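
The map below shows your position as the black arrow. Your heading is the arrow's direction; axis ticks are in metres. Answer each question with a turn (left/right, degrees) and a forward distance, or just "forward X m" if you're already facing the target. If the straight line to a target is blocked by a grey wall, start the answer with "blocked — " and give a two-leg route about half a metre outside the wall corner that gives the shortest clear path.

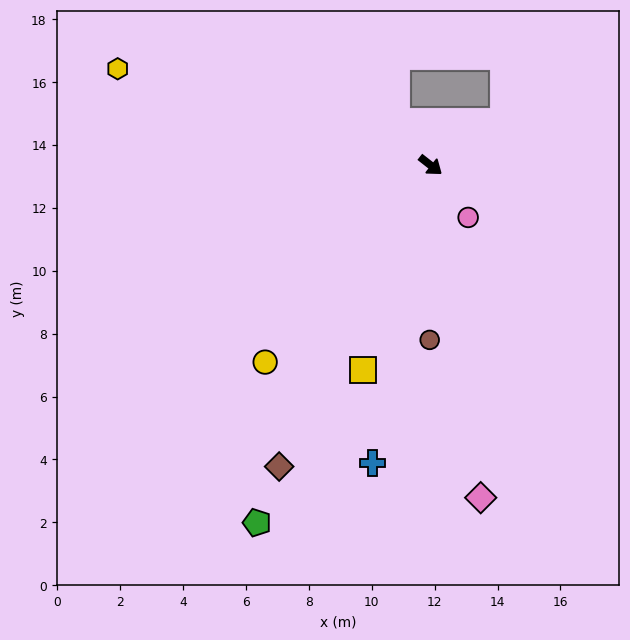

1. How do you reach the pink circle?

turn right 16°, forward 2.0 m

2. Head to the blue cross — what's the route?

turn right 63°, forward 9.7 m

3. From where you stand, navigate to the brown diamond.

turn right 79°, forward 10.7 m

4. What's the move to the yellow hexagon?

turn right 159°, forward 10.4 m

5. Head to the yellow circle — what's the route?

turn right 92°, forward 8.2 m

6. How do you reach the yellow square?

turn right 70°, forward 6.9 m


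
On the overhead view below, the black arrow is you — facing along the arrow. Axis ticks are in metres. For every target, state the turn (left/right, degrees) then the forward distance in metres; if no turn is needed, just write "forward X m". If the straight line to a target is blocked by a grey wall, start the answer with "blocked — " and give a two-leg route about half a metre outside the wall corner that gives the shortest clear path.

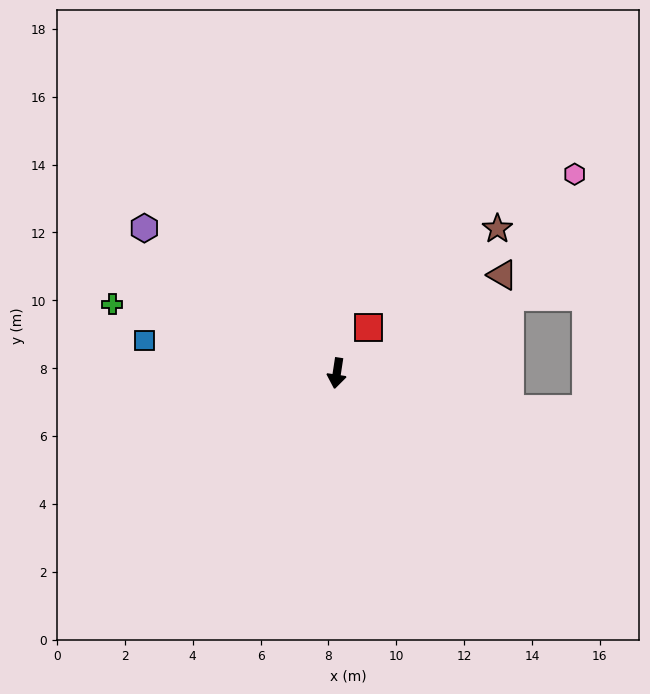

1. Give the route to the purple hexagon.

turn right 118°, forward 7.1 m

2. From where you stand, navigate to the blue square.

turn right 91°, forward 5.7 m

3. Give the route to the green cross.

turn right 98°, forward 6.9 m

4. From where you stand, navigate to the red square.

turn left 154°, forward 1.6 m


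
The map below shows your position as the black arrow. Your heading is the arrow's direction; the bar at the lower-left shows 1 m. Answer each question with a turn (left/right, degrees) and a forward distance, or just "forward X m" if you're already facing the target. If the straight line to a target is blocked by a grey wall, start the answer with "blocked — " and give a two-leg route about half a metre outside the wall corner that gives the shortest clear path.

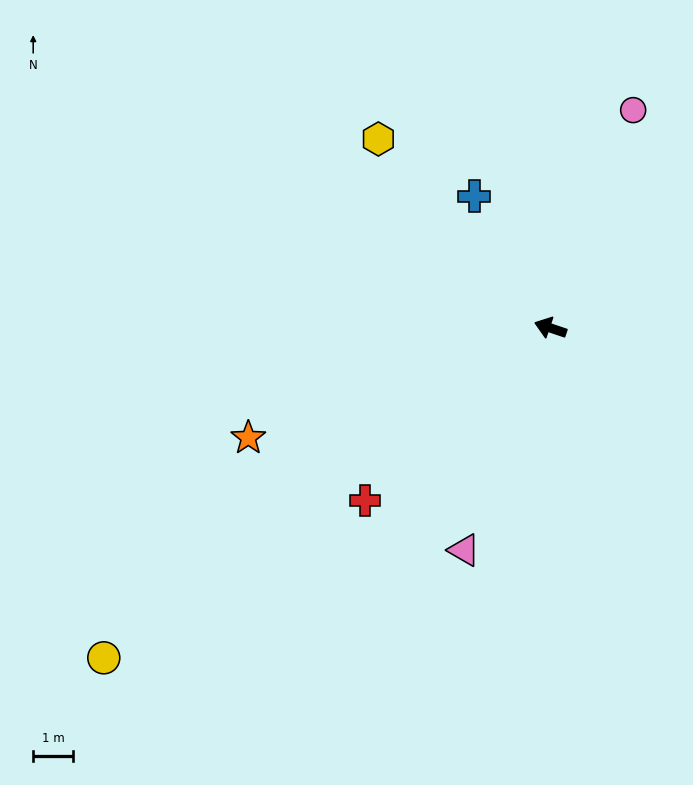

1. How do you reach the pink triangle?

turn left 87°, forward 6.0 m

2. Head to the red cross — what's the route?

turn left 62°, forward 6.4 m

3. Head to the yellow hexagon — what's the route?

turn right 29°, forward 6.4 m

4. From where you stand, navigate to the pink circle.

turn right 92°, forward 5.9 m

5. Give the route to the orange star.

turn left 39°, forward 8.1 m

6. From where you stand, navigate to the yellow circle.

turn left 55°, forward 14.0 m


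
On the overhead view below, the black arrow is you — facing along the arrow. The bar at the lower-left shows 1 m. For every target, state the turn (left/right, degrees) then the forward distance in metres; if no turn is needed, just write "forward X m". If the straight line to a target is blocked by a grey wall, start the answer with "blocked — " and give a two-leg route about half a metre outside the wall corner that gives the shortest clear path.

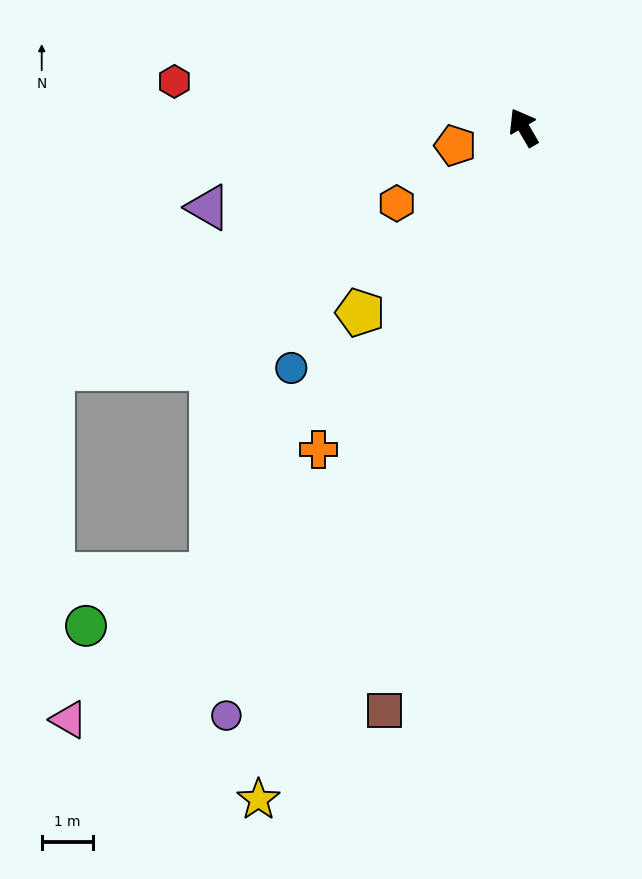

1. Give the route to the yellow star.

turn left 128°, forward 14.0 m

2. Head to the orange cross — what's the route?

turn left 117°, forward 7.4 m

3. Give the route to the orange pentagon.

turn left 75°, forward 1.4 m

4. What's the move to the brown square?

turn left 136°, forward 11.7 m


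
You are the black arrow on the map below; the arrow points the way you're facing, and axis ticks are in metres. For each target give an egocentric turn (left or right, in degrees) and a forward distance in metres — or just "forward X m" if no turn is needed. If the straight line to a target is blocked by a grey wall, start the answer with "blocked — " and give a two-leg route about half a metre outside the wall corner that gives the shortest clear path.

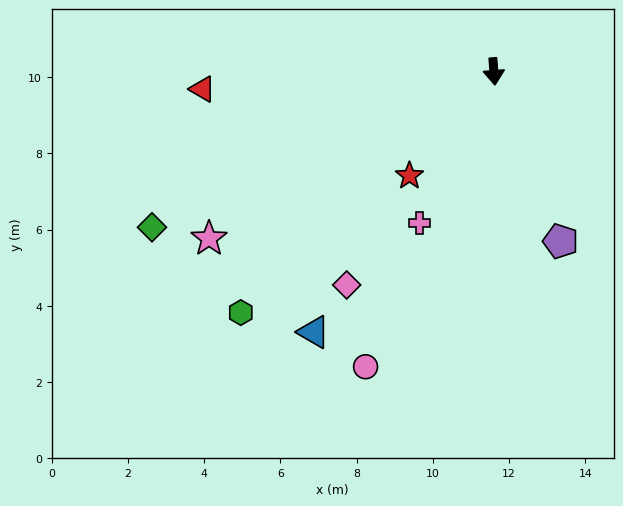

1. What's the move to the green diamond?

turn right 70°, forward 9.9 m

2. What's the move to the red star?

turn right 43°, forward 3.5 m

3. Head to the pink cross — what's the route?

turn right 31°, forward 4.4 m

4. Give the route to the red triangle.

turn right 91°, forward 7.7 m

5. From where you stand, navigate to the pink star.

turn right 64°, forward 8.7 m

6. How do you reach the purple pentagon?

turn left 17°, forward 4.8 m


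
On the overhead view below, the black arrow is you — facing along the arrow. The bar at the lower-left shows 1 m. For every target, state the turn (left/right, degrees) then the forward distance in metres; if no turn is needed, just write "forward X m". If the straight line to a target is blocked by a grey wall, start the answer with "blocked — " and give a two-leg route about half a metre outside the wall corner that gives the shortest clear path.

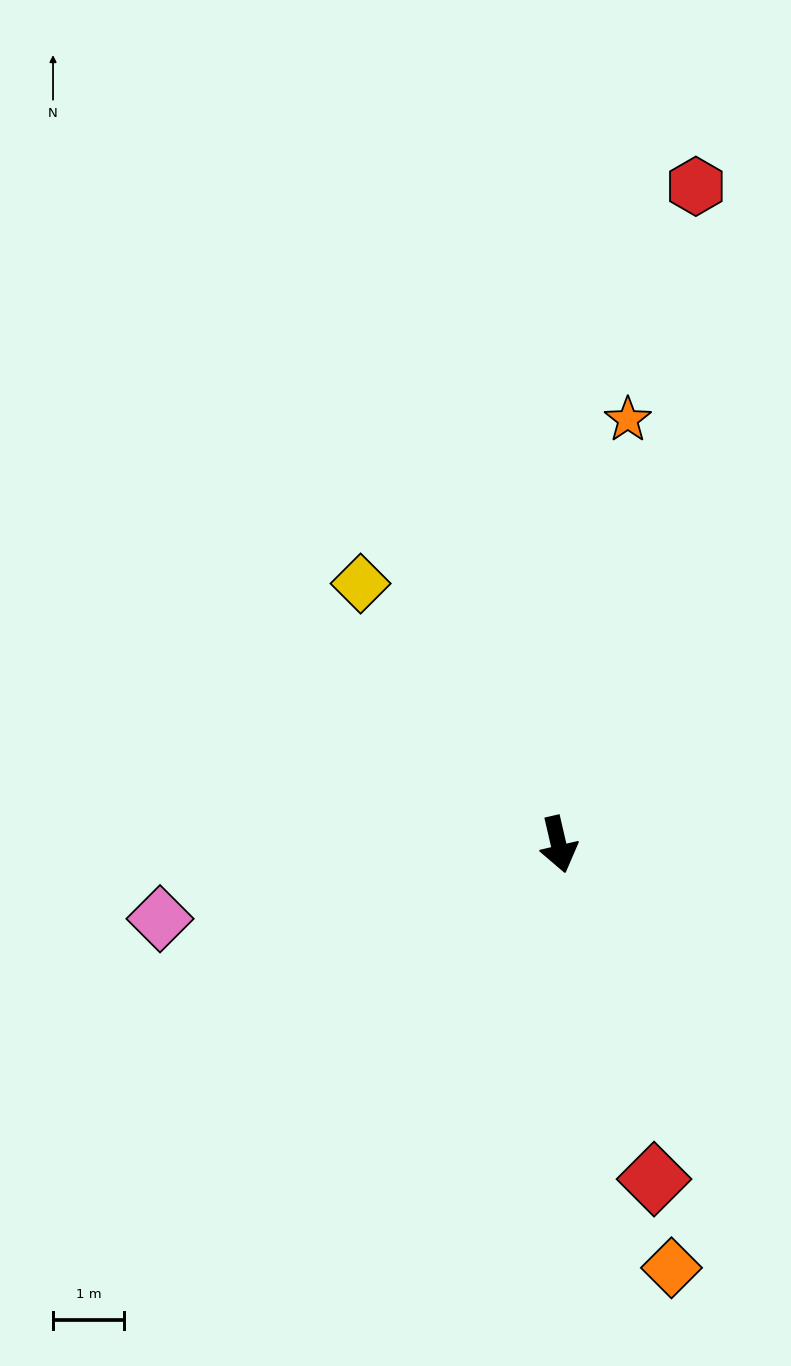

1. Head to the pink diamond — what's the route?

turn right 93°, forward 5.7 m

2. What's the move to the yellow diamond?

turn right 156°, forward 4.6 m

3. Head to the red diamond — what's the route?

turn left 3°, forward 4.9 m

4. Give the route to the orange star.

turn left 158°, forward 6.1 m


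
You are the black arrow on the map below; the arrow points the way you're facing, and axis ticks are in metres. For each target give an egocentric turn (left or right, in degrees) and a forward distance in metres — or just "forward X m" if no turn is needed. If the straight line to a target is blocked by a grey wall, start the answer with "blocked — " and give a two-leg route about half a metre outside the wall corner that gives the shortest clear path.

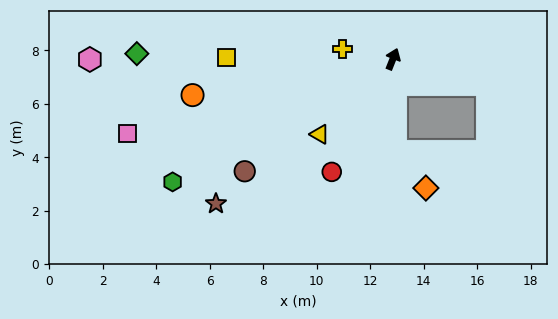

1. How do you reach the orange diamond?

blocked — turn right 157°, forward 3.5 m, then turn left 38°, forward 1.8 m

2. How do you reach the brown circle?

turn left 149°, forward 7.0 m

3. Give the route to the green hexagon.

turn left 141°, forward 9.4 m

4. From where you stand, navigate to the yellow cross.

turn left 101°, forward 1.9 m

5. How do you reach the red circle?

turn left 173°, forward 4.8 m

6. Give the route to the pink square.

turn left 127°, forward 10.3 m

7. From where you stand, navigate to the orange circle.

turn left 122°, forward 7.6 m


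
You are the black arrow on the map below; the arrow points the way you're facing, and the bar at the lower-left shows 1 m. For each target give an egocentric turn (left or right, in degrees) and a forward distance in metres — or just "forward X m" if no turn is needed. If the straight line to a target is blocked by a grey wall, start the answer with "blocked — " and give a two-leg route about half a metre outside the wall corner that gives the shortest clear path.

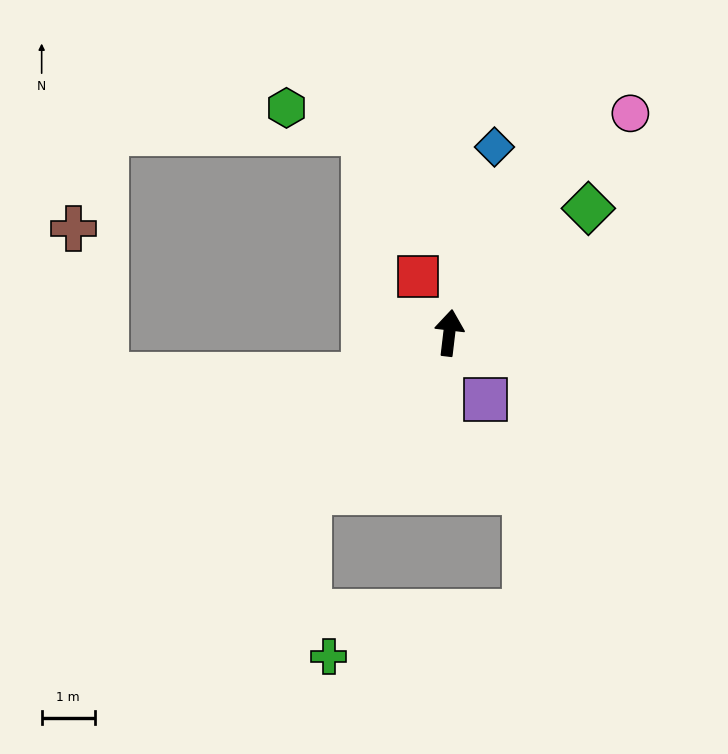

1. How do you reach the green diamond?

turn right 41°, forward 3.5 m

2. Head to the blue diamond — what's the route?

turn right 7°, forward 3.6 m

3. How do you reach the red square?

turn left 36°, forward 1.2 m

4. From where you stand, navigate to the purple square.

turn right 144°, forward 1.4 m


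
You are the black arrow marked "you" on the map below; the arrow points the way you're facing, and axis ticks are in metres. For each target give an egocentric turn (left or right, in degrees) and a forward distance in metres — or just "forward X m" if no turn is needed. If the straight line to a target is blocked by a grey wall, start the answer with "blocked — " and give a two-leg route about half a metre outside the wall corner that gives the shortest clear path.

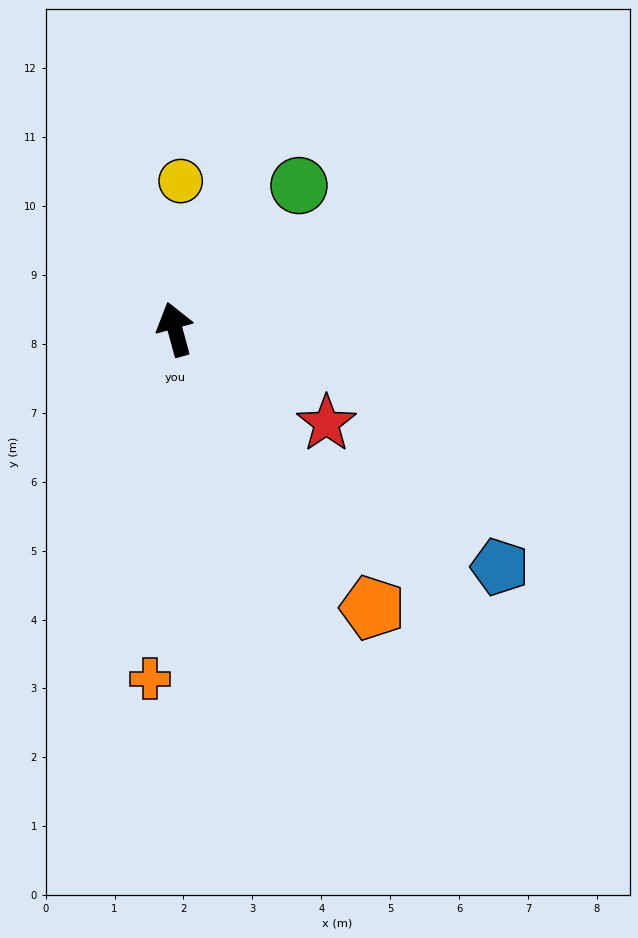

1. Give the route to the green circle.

turn right 56°, forward 2.8 m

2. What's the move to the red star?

turn right 137°, forward 2.6 m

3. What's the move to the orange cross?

turn left 161°, forward 5.1 m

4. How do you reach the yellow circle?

turn right 17°, forward 2.2 m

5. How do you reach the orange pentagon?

turn right 160°, forward 5.0 m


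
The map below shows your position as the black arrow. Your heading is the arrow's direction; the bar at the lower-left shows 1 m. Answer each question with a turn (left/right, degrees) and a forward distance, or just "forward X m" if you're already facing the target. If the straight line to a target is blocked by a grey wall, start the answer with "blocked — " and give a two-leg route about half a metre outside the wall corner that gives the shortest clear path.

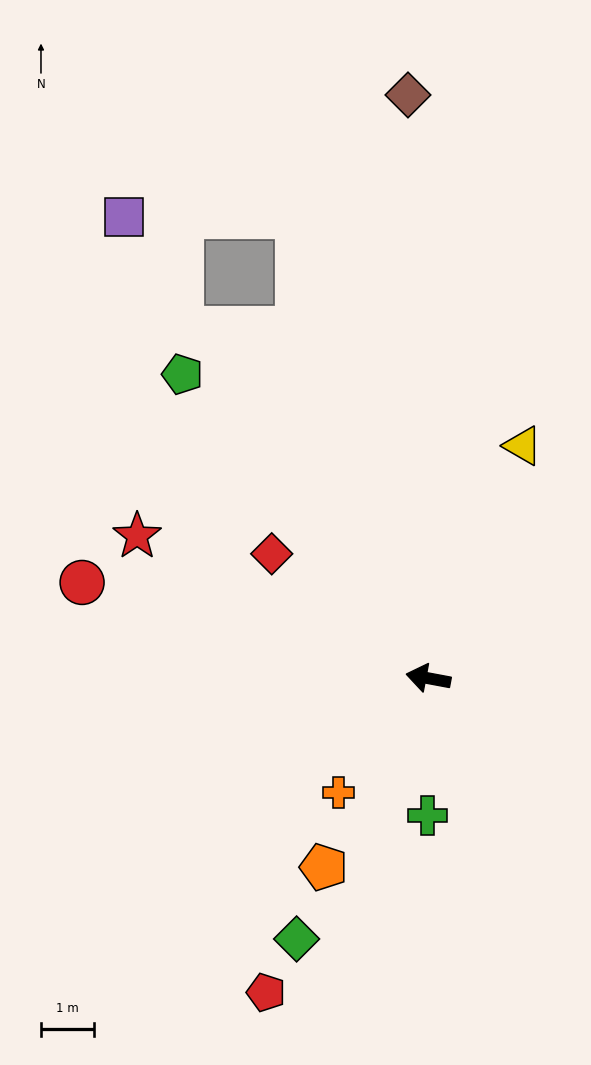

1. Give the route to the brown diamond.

turn right 77°, forward 11.1 m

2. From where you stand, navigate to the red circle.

turn right 5°, forward 6.8 m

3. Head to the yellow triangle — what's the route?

turn right 102°, forward 4.8 m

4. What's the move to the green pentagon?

turn right 40°, forward 7.4 m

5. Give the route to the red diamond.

turn right 28°, forward 3.8 m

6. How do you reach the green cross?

turn left 100°, forward 2.6 m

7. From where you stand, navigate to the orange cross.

turn left 62°, forward 2.8 m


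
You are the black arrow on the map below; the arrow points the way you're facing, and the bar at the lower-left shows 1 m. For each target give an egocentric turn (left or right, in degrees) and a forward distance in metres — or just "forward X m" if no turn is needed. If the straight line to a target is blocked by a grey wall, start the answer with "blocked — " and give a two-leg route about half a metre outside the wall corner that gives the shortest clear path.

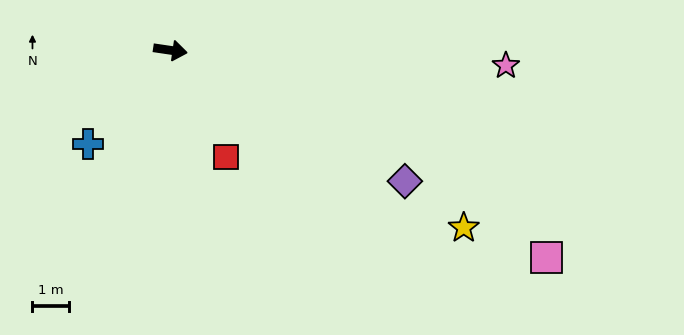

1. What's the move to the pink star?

turn left 6°, forward 9.2 m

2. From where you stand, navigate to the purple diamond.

turn right 21°, forward 7.4 m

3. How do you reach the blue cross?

turn right 123°, forward 3.4 m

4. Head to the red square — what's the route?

turn right 54°, forward 3.3 m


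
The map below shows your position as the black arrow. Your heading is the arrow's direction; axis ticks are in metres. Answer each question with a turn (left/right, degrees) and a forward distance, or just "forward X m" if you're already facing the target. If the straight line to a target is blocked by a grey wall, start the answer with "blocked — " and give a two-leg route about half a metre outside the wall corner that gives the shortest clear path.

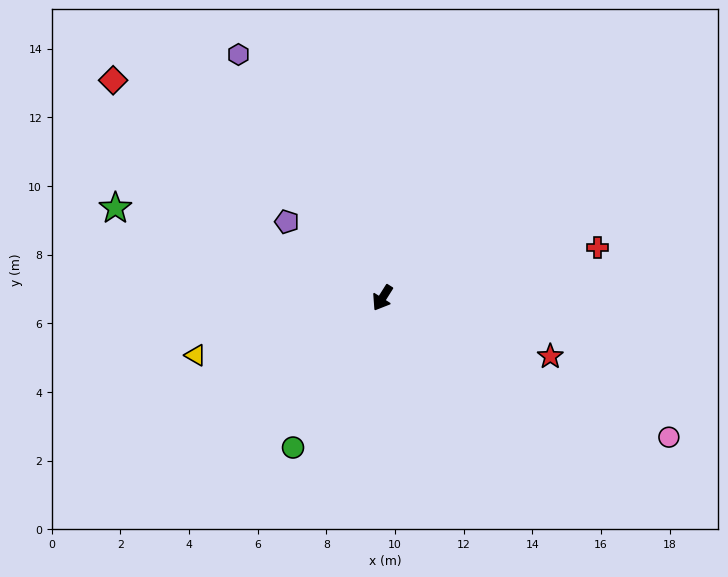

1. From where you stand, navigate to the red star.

turn left 103°, forward 5.2 m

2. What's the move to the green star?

turn right 76°, forward 8.2 m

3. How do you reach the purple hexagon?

turn right 117°, forward 8.2 m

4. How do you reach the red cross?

turn left 135°, forward 6.4 m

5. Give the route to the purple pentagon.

turn right 96°, forward 3.6 m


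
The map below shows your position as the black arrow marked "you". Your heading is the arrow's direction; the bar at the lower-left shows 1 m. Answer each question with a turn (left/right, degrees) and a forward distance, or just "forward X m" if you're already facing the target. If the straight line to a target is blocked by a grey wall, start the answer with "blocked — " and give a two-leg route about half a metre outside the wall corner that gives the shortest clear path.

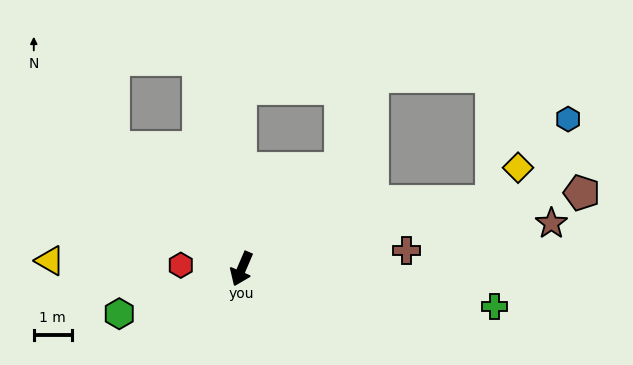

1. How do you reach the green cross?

turn left 105°, forward 6.8 m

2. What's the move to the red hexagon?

turn right 70°, forward 1.6 m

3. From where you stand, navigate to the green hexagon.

turn right 47°, forward 3.4 m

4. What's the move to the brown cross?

turn left 120°, forward 4.4 m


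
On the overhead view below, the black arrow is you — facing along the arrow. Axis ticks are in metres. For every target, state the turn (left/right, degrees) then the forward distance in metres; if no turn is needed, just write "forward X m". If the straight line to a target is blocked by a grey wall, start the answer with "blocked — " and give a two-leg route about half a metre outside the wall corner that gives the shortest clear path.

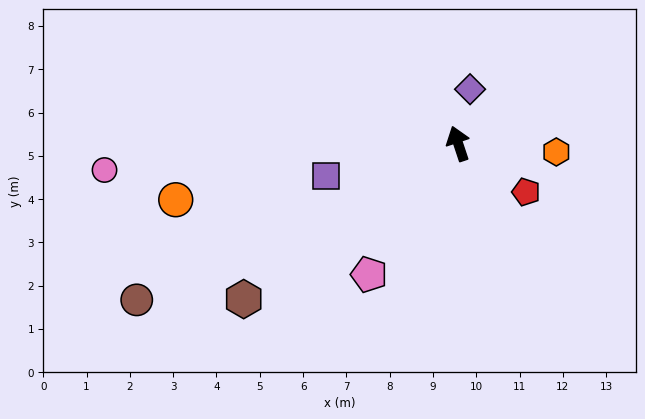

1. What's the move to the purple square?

turn left 85°, forward 3.1 m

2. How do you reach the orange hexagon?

turn right 113°, forward 2.3 m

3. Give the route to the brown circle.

turn left 98°, forward 8.3 m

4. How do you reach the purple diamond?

turn right 31°, forward 1.3 m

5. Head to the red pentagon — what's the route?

turn right 144°, forward 1.9 m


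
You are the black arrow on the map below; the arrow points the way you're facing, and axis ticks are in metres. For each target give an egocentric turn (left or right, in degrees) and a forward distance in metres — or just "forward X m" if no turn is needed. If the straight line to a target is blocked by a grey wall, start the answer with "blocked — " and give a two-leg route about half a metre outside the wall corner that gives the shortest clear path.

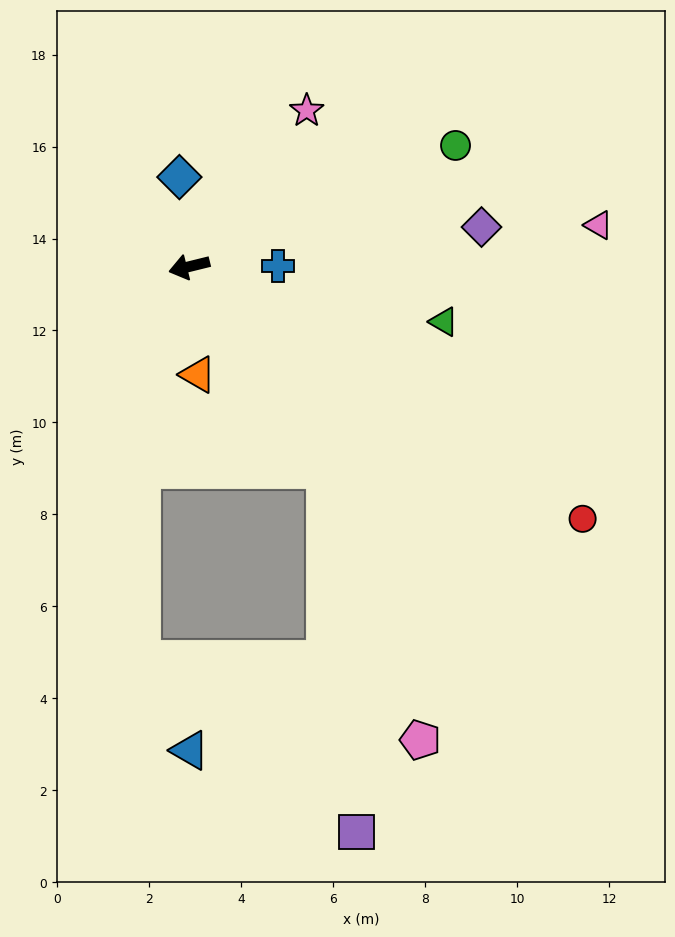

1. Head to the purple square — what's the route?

blocked — turn left 110°, forward 5.3 m, then turn right 29°, forward 7.9 m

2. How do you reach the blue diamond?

turn right 98°, forward 2.0 m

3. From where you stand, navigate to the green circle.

turn right 169°, forward 6.4 m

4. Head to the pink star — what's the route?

turn right 141°, forward 4.2 m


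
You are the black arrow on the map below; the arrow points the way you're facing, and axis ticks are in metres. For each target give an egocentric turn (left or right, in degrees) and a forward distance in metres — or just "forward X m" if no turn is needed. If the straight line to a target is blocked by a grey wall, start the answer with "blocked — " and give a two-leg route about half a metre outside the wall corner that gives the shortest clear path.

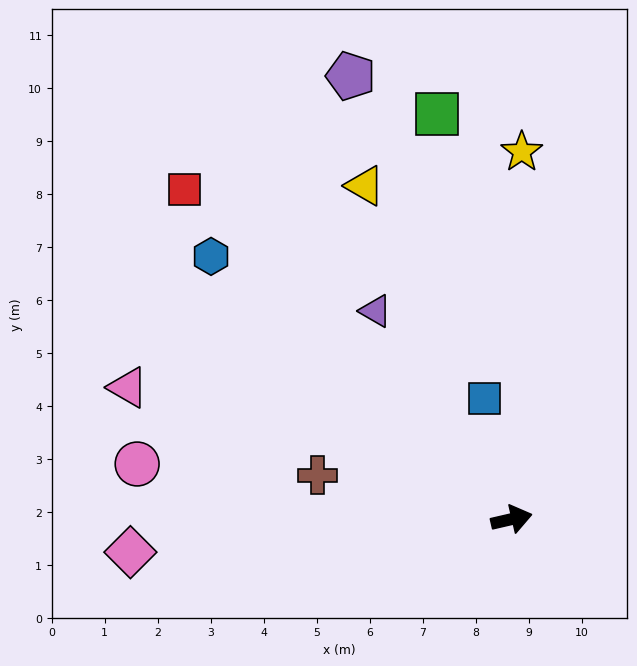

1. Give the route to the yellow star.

turn left 75°, forward 6.9 m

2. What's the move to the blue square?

turn left 90°, forward 2.3 m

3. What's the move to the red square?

turn left 122°, forward 8.8 m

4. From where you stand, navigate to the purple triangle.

turn left 110°, forward 4.7 m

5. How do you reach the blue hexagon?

turn left 126°, forward 7.5 m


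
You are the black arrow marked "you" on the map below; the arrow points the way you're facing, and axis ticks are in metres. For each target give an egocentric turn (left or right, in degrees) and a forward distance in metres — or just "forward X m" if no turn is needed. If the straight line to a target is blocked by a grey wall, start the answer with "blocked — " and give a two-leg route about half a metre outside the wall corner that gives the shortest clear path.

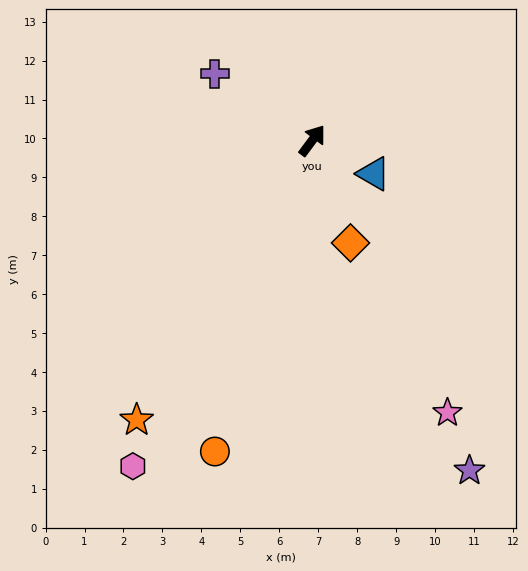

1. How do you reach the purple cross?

turn left 92°, forward 3.0 m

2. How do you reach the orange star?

turn right 176°, forward 8.5 m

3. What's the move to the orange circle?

turn right 161°, forward 8.4 m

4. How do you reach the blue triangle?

turn right 82°, forward 1.8 m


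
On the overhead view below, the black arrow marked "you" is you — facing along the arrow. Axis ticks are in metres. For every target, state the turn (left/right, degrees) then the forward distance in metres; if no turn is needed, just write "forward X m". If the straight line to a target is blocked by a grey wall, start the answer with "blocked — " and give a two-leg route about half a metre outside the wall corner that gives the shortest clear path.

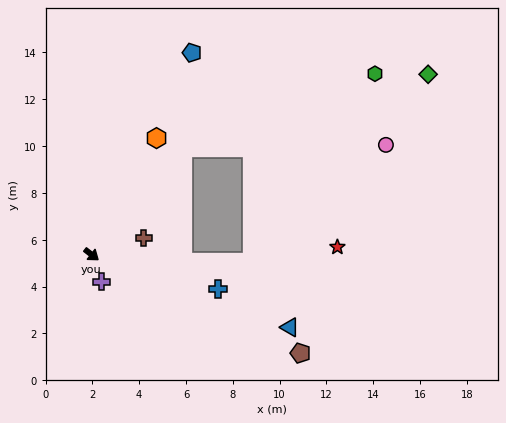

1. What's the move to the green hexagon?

blocked — turn left 88°, forward 6.0 m, then turn right 29°, forward 8.8 m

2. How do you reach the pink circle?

blocked — turn left 88°, forward 6.0 m, then turn right 49°, forward 8.7 m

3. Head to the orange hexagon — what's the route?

turn left 99°, forward 5.7 m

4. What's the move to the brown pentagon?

turn left 13°, forward 9.9 m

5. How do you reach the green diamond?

blocked — turn left 88°, forward 6.0 m, then turn right 34°, forward 10.9 m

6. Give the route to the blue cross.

turn left 23°, forward 5.6 m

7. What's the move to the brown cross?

turn left 55°, forward 2.3 m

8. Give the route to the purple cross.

turn right 32°, forward 1.2 m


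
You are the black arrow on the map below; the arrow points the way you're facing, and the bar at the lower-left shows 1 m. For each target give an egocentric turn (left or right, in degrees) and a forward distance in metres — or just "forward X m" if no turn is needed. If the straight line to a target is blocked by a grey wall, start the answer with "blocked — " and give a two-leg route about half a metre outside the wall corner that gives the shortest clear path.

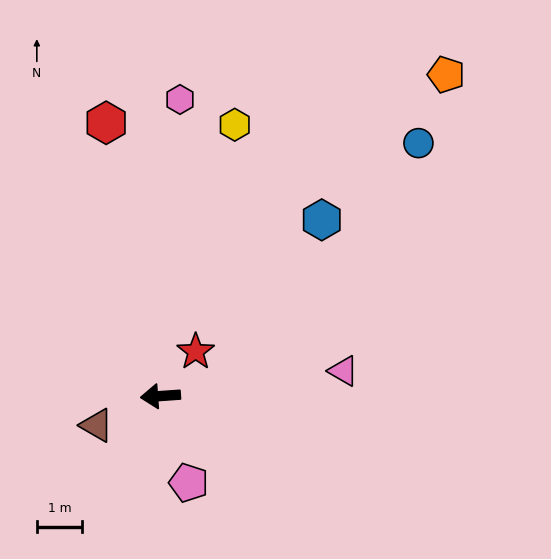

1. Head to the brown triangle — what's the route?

turn left 21°, forward 1.6 m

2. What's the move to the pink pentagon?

turn left 104°, forward 2.0 m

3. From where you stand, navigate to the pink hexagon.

turn right 98°, forward 6.6 m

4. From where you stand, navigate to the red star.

turn right 132°, forward 1.3 m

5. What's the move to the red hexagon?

turn right 83°, forward 6.2 m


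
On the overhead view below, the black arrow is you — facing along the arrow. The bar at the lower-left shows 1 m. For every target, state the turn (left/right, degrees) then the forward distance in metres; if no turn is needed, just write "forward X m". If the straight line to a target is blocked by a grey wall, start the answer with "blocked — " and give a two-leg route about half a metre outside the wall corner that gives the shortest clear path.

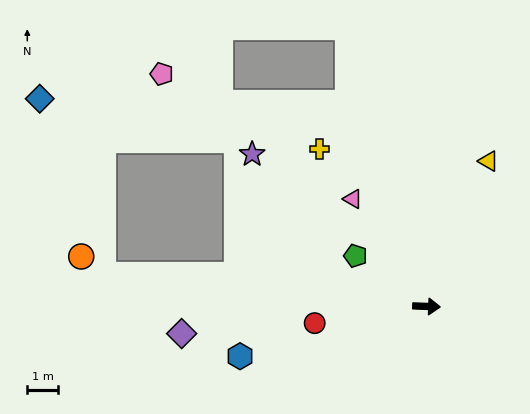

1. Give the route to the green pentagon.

turn left 147°, forward 2.9 m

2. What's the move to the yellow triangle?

turn left 69°, forward 5.2 m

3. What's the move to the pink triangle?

turn left 127°, forward 4.3 m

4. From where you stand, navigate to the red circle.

turn right 169°, forward 3.7 m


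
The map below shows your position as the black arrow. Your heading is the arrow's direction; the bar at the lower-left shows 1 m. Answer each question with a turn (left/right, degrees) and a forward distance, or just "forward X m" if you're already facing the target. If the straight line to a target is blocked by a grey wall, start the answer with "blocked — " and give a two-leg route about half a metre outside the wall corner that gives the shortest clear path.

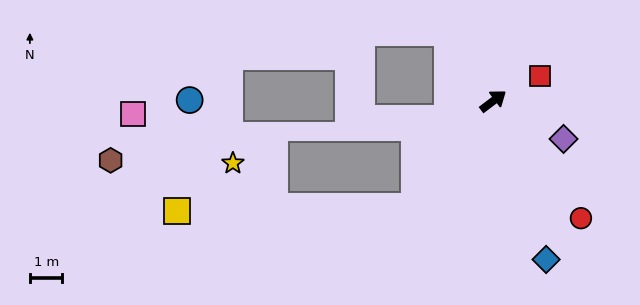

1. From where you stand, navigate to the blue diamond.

turn right 109°, forward 5.1 m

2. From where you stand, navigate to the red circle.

turn right 90°, forward 4.5 m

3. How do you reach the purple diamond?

turn right 65°, forward 2.5 m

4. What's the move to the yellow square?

blocked — turn right 163°, forward 4.1 m, then turn right 53°, forward 7.3 m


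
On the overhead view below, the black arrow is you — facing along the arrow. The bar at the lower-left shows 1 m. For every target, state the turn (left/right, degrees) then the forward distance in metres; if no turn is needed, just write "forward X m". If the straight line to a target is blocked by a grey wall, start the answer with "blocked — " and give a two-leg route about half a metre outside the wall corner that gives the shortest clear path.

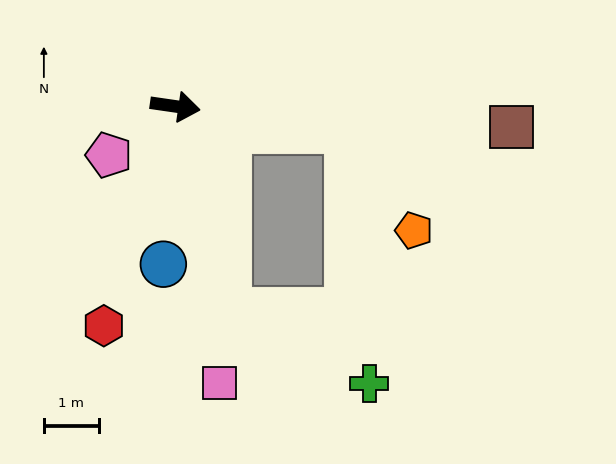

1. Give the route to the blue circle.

turn right 86°, forward 2.9 m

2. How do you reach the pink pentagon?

turn right 135°, forward 1.5 m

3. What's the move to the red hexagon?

turn right 100°, forward 4.2 m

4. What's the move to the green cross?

blocked — turn right 67°, forward 3.8 m, then turn left 48°, forward 2.9 m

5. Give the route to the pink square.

turn right 73°, forward 5.1 m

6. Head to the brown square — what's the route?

turn left 5°, forward 6.1 m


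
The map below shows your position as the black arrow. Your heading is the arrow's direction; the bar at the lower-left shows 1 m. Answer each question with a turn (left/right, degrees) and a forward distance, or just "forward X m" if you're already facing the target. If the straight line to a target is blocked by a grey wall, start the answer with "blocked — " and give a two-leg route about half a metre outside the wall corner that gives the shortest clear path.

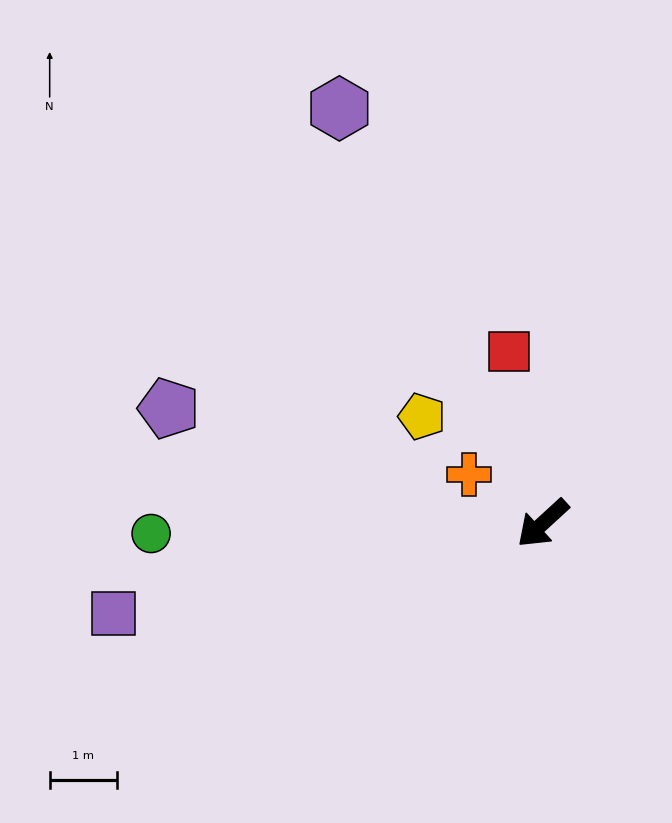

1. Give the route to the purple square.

turn right 31°, forward 6.5 m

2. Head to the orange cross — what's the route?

turn right 76°, forward 1.3 m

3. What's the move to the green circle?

turn right 41°, forward 5.8 m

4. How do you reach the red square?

turn right 121°, forward 2.6 m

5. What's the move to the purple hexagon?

turn right 106°, forward 6.8 m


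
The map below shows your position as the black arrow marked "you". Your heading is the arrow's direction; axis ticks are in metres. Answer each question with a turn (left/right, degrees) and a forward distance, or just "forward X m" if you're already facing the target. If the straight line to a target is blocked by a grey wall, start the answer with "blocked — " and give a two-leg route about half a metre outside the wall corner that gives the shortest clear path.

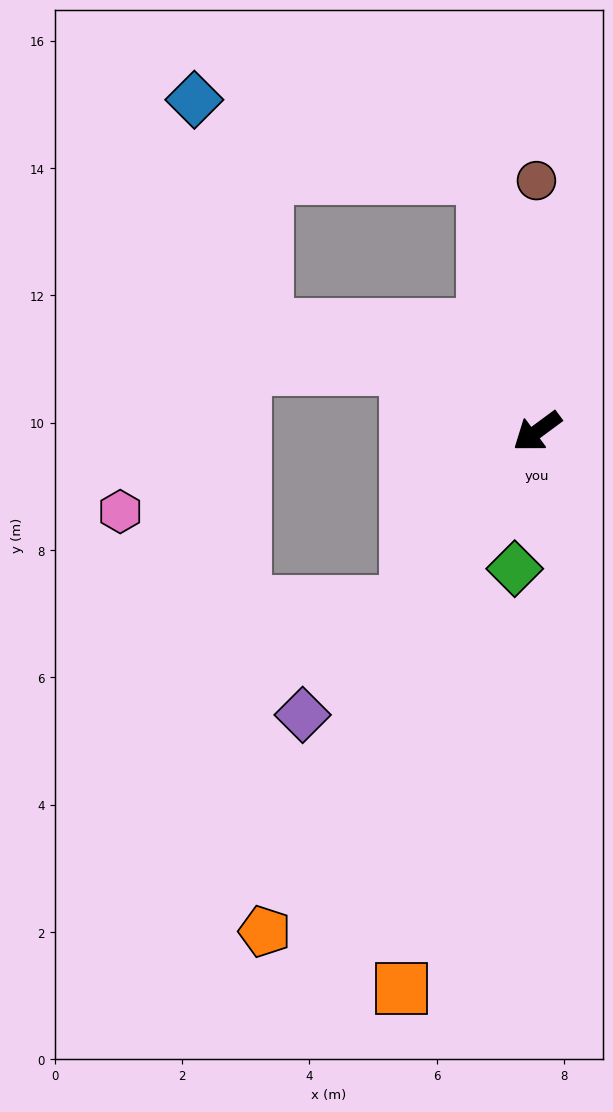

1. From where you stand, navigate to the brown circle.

turn right 126°, forward 3.9 m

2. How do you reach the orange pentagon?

turn left 25°, forward 8.9 m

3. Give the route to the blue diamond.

blocked — turn right 115°, forward 4.1 m, then turn left 64°, forward 4.7 m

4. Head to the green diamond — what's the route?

turn left 44°, forward 2.2 m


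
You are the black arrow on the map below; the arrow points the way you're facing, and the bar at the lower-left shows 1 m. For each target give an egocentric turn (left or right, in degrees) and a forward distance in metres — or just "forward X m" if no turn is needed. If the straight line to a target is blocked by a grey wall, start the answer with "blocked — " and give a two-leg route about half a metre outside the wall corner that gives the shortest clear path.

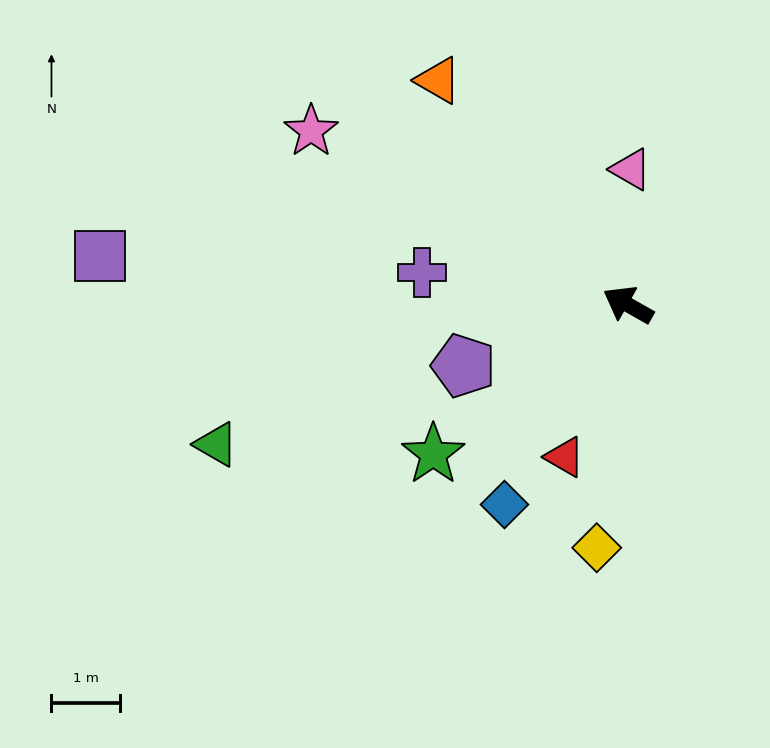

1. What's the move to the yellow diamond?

turn left 112°, forward 3.6 m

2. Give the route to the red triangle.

turn left 97°, forward 2.4 m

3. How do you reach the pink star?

forward 5.3 m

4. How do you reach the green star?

turn left 67°, forward 3.6 m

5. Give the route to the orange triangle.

turn right 20°, forward 4.3 m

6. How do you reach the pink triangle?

turn right 62°, forward 2.0 m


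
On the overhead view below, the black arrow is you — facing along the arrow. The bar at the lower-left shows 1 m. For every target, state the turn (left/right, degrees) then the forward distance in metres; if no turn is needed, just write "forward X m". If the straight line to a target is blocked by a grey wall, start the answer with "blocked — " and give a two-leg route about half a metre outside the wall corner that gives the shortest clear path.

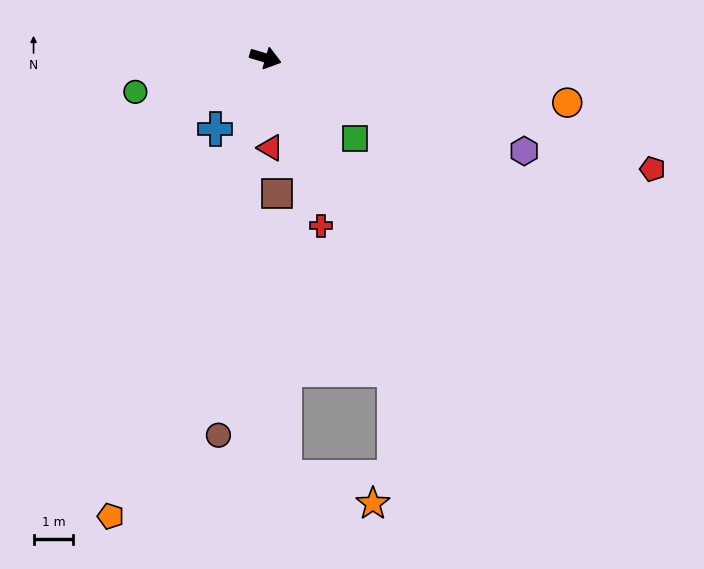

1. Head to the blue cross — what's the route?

turn right 109°, forward 2.2 m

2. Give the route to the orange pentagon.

turn right 92°, forward 12.2 m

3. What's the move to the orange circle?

turn left 8°, forward 7.7 m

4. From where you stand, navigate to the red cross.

turn right 55°, forward 4.5 m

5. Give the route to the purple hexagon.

turn right 3°, forward 6.9 m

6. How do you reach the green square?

turn right 26°, forward 3.0 m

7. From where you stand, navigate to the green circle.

turn right 149°, forward 3.4 m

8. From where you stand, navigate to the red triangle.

turn right 70°, forward 2.3 m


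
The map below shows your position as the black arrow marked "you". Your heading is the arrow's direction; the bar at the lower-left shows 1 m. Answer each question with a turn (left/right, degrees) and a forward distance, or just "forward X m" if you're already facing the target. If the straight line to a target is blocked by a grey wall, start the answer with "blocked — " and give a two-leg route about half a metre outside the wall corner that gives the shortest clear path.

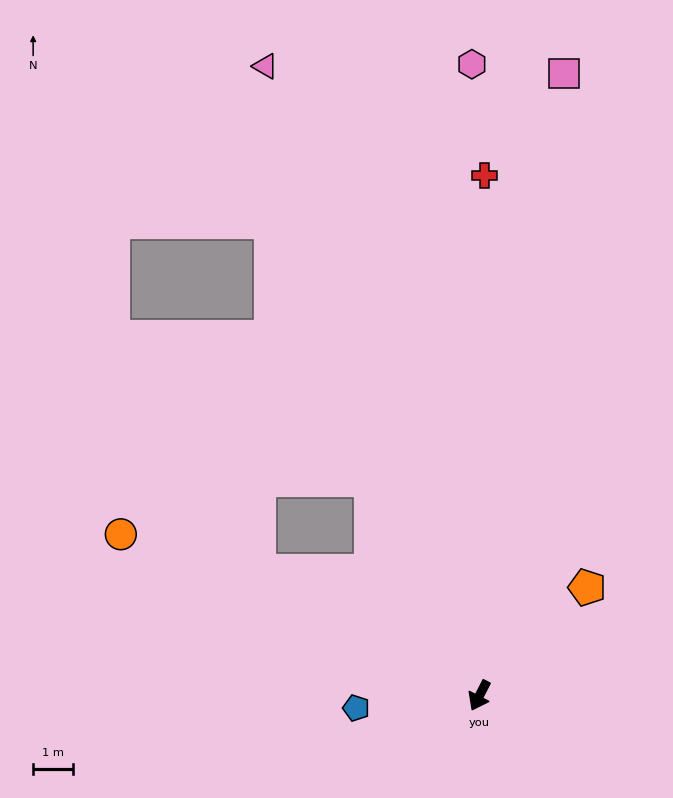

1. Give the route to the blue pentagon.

turn right 57°, forward 3.1 m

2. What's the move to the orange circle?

turn right 87°, forward 9.8 m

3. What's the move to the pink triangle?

turn right 134°, forward 16.6 m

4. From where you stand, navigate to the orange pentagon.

turn left 162°, forward 3.8 m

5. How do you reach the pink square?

turn right 161°, forward 15.7 m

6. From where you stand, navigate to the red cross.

turn right 153°, forward 13.0 m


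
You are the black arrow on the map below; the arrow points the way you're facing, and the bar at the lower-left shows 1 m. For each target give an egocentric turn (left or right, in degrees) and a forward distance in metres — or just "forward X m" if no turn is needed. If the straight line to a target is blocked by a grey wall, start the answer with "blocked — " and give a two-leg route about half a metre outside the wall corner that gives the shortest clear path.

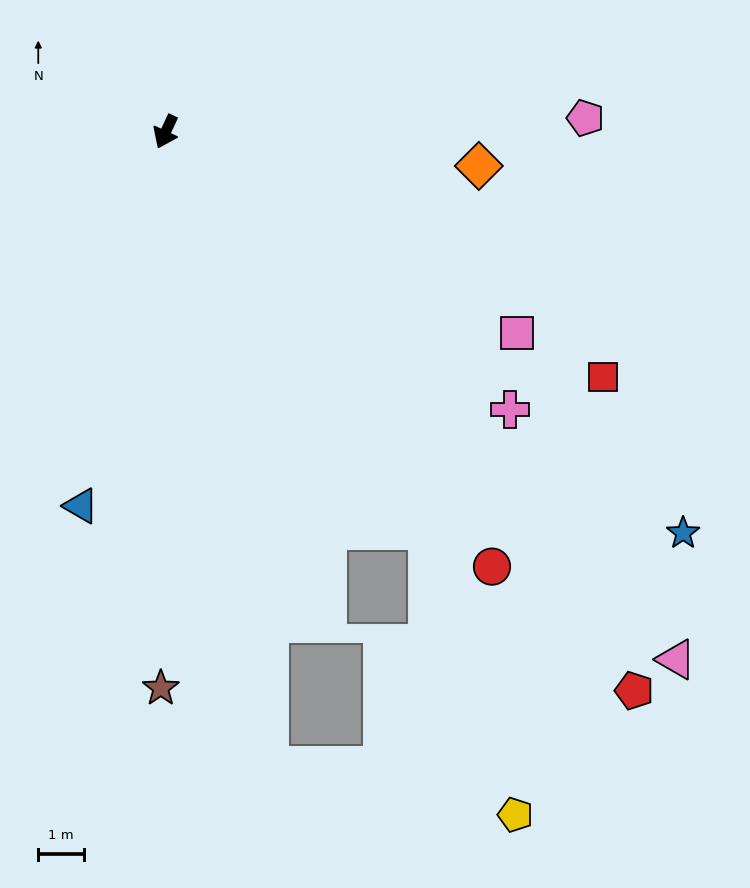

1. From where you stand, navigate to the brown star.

turn left 24°, forward 12.1 m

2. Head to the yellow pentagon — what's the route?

blocked — turn left 58°, forward 10.4 m, then turn right 16°, forward 6.5 m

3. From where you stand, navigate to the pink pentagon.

turn left 117°, forward 9.1 m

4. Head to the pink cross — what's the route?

turn left 76°, forward 9.6 m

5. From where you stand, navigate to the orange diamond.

turn left 109°, forward 6.8 m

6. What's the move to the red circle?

turn left 62°, forward 11.8 m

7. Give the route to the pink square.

turn left 85°, forward 8.8 m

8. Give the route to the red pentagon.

turn left 65°, forward 15.8 m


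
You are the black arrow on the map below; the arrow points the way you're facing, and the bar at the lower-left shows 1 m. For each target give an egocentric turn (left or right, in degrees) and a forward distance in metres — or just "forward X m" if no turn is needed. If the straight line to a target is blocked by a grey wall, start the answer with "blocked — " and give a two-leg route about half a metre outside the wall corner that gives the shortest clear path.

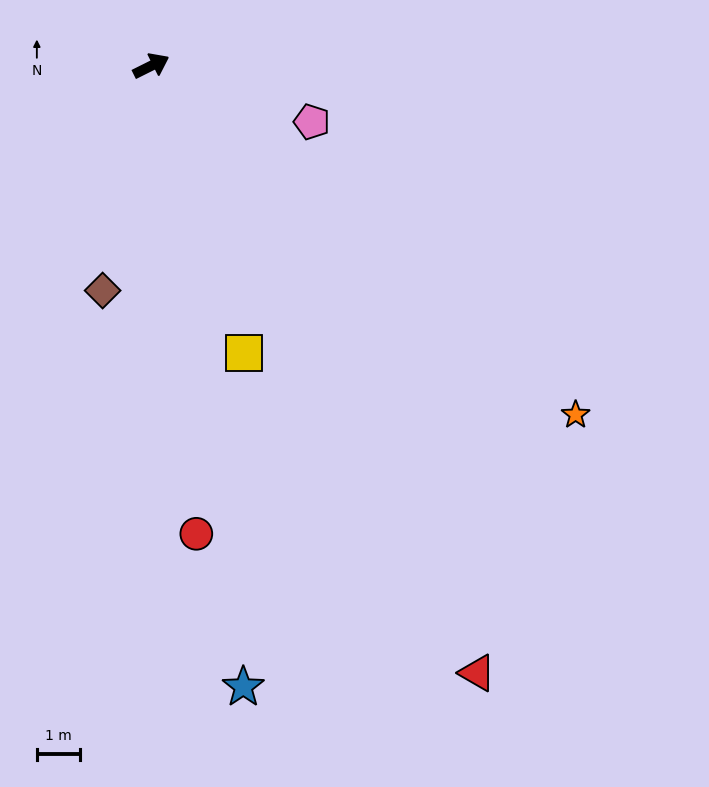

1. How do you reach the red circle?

turn right 111°, forward 11.0 m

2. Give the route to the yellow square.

turn right 99°, forward 7.0 m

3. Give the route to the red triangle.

turn right 88°, forward 16.1 m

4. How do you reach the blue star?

turn right 108°, forward 14.6 m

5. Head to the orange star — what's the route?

turn right 66°, forward 12.8 m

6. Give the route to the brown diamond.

turn right 129°, forward 5.4 m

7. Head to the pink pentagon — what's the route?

turn right 46°, forward 4.0 m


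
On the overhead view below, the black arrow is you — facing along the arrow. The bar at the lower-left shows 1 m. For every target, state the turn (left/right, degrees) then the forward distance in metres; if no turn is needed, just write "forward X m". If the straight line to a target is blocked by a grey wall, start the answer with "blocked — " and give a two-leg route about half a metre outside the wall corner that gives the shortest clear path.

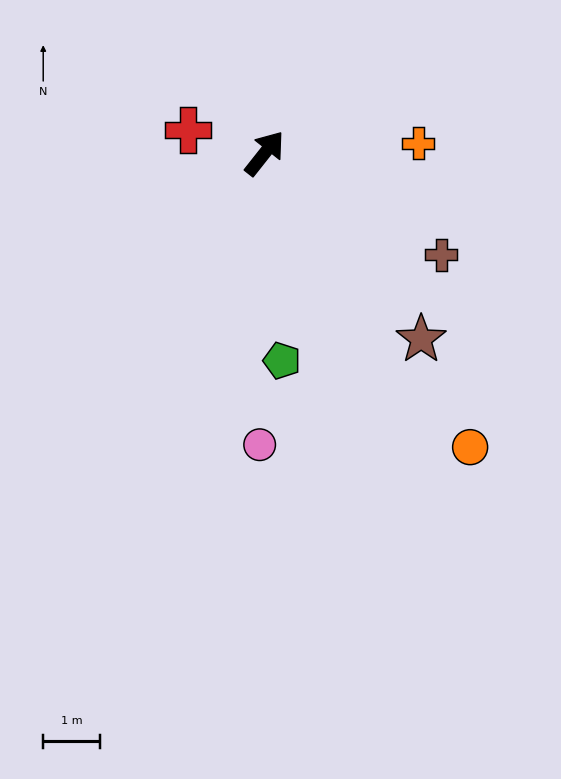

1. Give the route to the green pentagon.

turn right 137°, forward 3.6 m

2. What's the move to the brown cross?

turn right 82°, forward 3.6 m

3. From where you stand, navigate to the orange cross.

turn right 48°, forward 2.7 m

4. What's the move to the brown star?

turn right 102°, forward 4.3 m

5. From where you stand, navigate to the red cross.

turn left 111°, forward 1.4 m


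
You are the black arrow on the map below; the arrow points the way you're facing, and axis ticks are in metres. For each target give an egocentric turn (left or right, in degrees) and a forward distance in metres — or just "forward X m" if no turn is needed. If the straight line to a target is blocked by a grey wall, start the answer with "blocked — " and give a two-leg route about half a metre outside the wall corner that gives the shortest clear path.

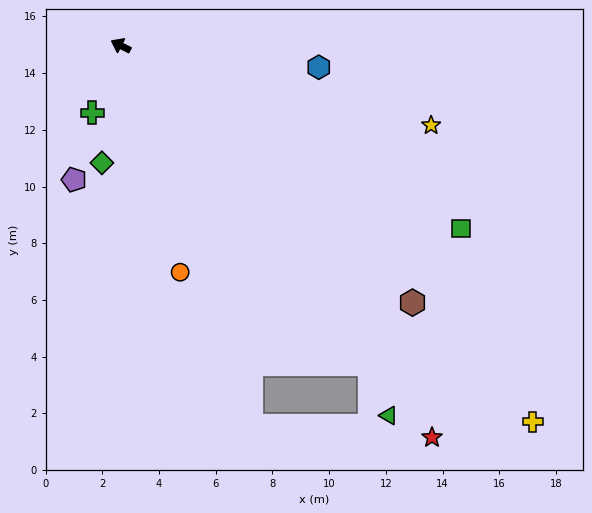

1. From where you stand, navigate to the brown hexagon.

turn left 165°, forward 13.7 m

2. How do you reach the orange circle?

turn left 131°, forward 8.3 m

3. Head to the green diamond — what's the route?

turn left 108°, forward 4.2 m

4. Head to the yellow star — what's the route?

turn right 168°, forward 11.3 m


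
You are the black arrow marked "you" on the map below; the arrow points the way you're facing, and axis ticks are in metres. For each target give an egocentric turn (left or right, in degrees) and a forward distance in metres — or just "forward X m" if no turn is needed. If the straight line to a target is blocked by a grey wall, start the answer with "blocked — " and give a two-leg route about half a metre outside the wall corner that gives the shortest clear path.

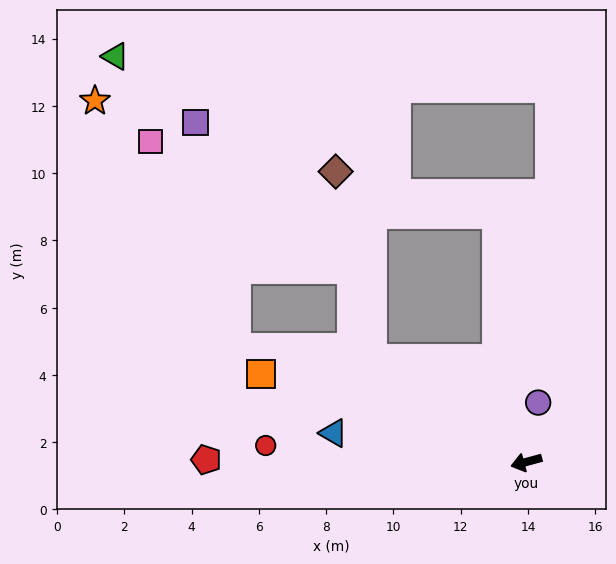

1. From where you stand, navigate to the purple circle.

turn right 116°, forward 1.8 m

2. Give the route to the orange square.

turn right 33°, forward 8.3 m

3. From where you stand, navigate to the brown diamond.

blocked — turn right 49°, forward 5.5 m, then turn right 45°, forward 5.7 m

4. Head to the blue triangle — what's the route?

turn right 24°, forward 5.8 m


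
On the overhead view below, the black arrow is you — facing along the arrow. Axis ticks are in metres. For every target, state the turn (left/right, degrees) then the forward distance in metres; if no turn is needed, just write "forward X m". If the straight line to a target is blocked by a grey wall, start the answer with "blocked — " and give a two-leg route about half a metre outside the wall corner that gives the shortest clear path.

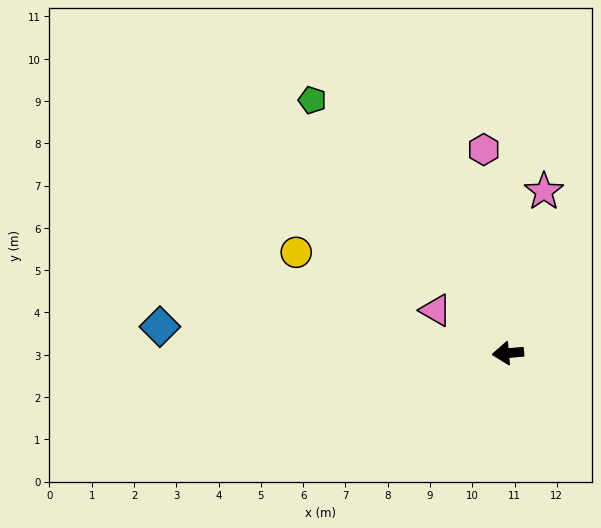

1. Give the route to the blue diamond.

turn right 9°, forward 8.3 m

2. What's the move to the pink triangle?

turn right 36°, forward 2.0 m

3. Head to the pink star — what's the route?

turn right 108°, forward 3.9 m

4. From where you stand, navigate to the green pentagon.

turn right 57°, forward 7.6 m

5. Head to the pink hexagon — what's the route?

turn right 88°, forward 4.8 m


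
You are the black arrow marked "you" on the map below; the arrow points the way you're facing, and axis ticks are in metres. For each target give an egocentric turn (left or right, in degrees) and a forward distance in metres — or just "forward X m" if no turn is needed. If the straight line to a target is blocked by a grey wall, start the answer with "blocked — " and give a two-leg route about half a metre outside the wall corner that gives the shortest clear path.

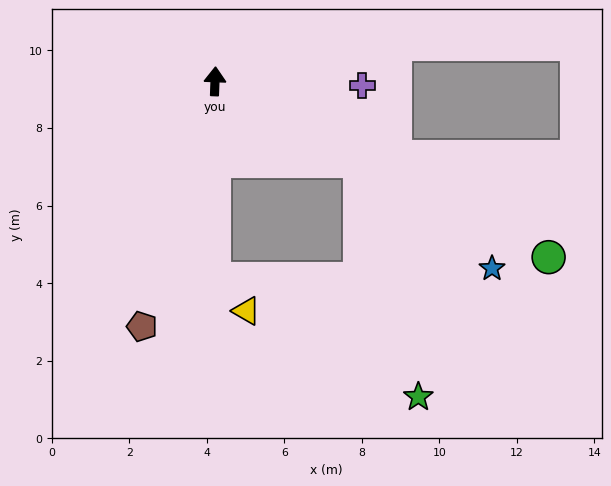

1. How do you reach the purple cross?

turn right 89°, forward 3.8 m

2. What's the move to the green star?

blocked — turn right 117°, forward 4.3 m, then turn right 47°, forward 6.3 m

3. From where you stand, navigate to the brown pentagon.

turn left 166°, forward 6.6 m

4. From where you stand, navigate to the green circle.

turn right 116°, forward 9.7 m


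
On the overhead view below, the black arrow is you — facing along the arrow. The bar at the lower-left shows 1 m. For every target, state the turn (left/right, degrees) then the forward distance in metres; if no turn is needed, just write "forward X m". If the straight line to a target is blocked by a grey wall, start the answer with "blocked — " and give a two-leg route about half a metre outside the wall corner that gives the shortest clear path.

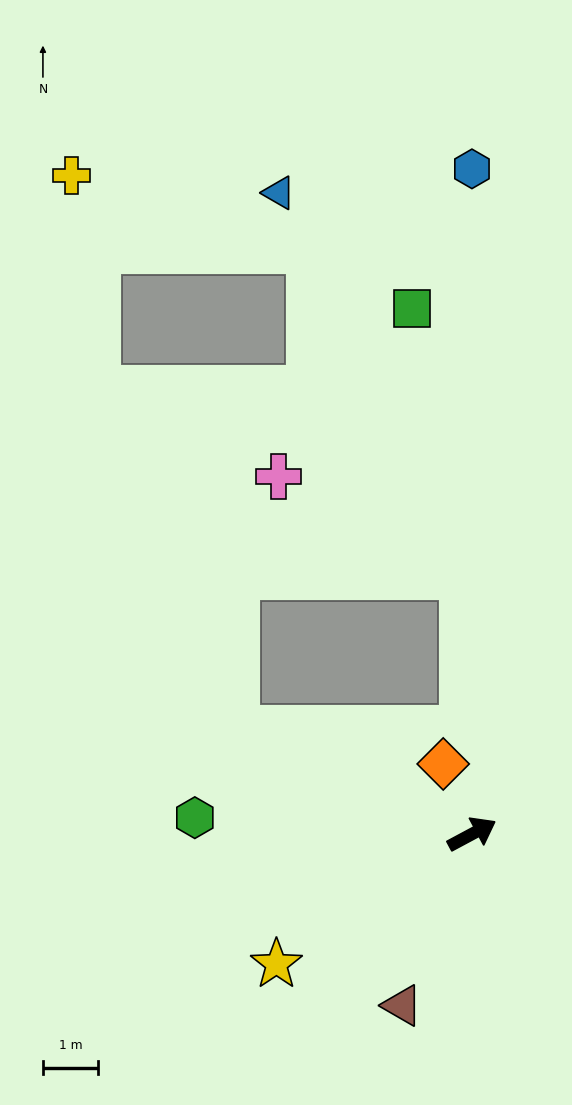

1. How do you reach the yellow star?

turn right 175°, forward 4.3 m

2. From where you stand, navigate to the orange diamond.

turn left 84°, forward 1.4 m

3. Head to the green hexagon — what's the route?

turn left 148°, forward 5.0 m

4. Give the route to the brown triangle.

turn right 140°, forward 3.4 m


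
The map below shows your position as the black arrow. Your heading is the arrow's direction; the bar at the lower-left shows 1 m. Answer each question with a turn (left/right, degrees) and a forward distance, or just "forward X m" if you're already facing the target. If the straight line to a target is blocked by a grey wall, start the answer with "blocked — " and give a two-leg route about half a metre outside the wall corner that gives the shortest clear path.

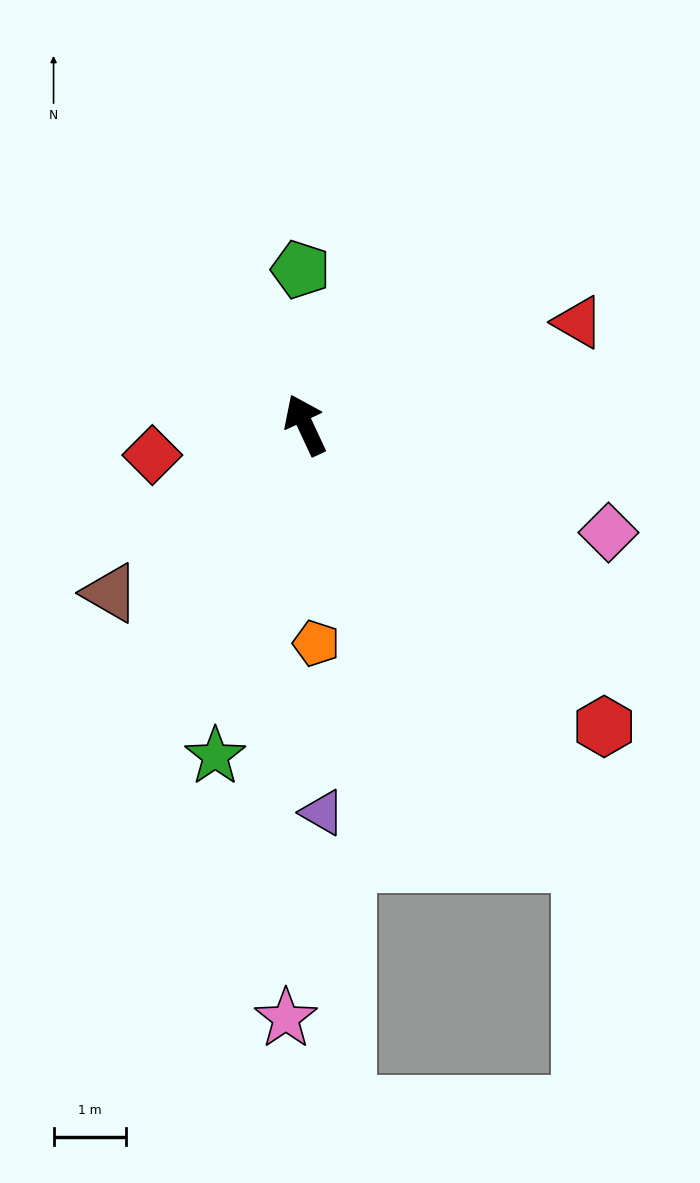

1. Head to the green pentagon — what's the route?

turn right 23°, forward 2.1 m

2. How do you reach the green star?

turn left 140°, forward 4.7 m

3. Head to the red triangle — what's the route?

turn right 94°, forward 4.0 m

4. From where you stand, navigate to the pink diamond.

turn right 135°, forward 4.4 m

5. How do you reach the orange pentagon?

turn left 158°, forward 3.0 m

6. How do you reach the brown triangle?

turn left 106°, forward 3.5 m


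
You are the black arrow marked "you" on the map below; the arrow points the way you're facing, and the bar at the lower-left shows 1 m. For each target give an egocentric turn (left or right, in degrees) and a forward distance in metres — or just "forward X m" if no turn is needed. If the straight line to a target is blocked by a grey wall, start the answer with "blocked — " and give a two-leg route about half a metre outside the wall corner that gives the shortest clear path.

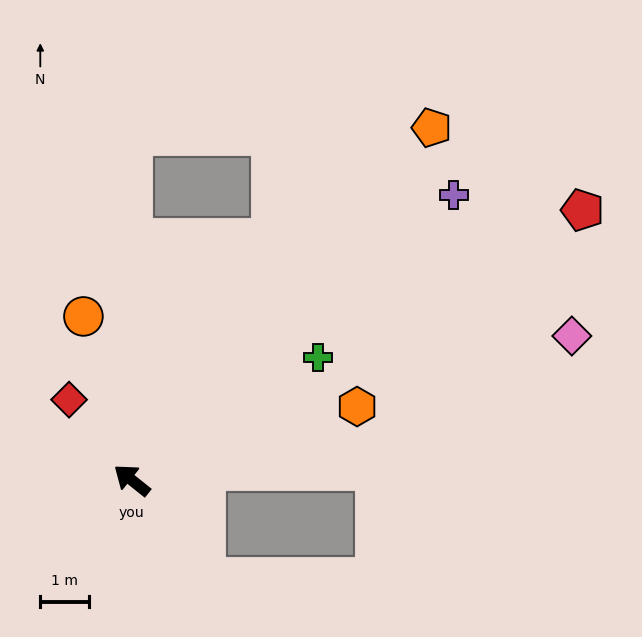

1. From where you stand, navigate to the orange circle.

turn right 35°, forward 3.5 m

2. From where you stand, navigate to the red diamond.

turn right 13°, forward 2.1 m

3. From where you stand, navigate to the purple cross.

turn right 100°, forward 8.9 m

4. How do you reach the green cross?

turn right 108°, forward 4.6 m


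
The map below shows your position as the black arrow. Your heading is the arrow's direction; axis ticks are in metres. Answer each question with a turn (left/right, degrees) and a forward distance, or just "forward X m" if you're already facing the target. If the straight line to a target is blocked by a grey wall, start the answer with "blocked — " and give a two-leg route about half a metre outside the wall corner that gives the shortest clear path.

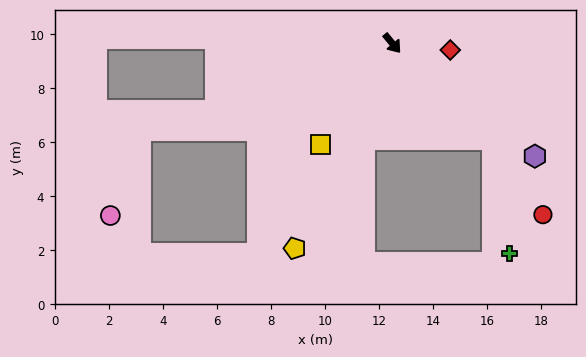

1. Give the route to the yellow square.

turn right 75°, forward 4.6 m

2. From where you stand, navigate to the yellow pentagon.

turn right 65°, forward 8.4 m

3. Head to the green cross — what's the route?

blocked — turn left 7°, forward 5.1 m, then turn right 38°, forward 4.3 m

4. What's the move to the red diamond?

turn left 44°, forward 2.2 m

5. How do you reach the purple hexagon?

turn left 12°, forward 6.7 m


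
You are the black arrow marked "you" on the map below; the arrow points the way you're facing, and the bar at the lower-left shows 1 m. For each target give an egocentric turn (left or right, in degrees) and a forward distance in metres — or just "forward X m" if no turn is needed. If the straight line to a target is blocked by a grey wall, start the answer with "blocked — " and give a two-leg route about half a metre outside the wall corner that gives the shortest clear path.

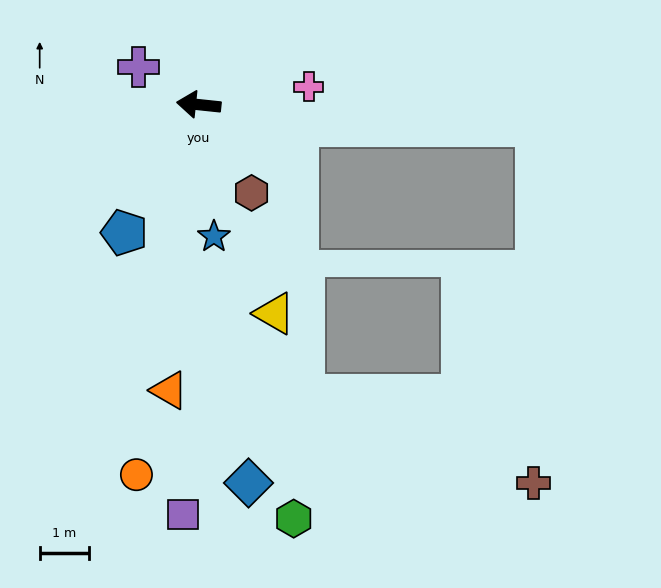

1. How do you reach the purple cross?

turn right 26°, forward 1.4 m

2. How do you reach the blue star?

turn left 103°, forward 2.7 m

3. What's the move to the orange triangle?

turn left 90°, forward 5.8 m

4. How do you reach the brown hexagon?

turn left 127°, forward 2.1 m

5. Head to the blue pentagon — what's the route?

turn left 66°, forward 3.0 m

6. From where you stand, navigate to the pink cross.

turn right 165°, forward 2.3 m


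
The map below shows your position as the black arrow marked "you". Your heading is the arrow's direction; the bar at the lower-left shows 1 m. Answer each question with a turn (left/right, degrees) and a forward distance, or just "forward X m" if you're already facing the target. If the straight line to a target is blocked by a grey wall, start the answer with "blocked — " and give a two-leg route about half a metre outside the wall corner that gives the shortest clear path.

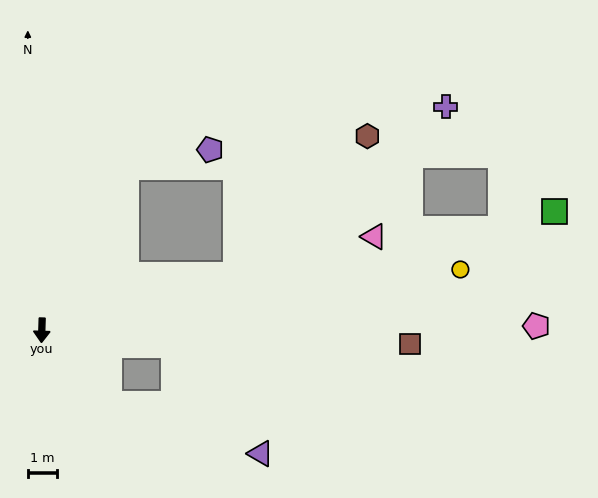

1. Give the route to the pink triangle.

turn left 107°, forward 11.7 m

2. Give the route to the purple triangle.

blocked — turn left 45°, forward 3.4 m, then turn left 28°, forward 5.4 m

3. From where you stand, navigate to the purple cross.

blocked — turn left 108°, forward 6.8 m, then turn left 22°, forward 9.2 m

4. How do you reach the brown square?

turn left 90°, forward 12.5 m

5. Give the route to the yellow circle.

turn left 100°, forward 14.4 m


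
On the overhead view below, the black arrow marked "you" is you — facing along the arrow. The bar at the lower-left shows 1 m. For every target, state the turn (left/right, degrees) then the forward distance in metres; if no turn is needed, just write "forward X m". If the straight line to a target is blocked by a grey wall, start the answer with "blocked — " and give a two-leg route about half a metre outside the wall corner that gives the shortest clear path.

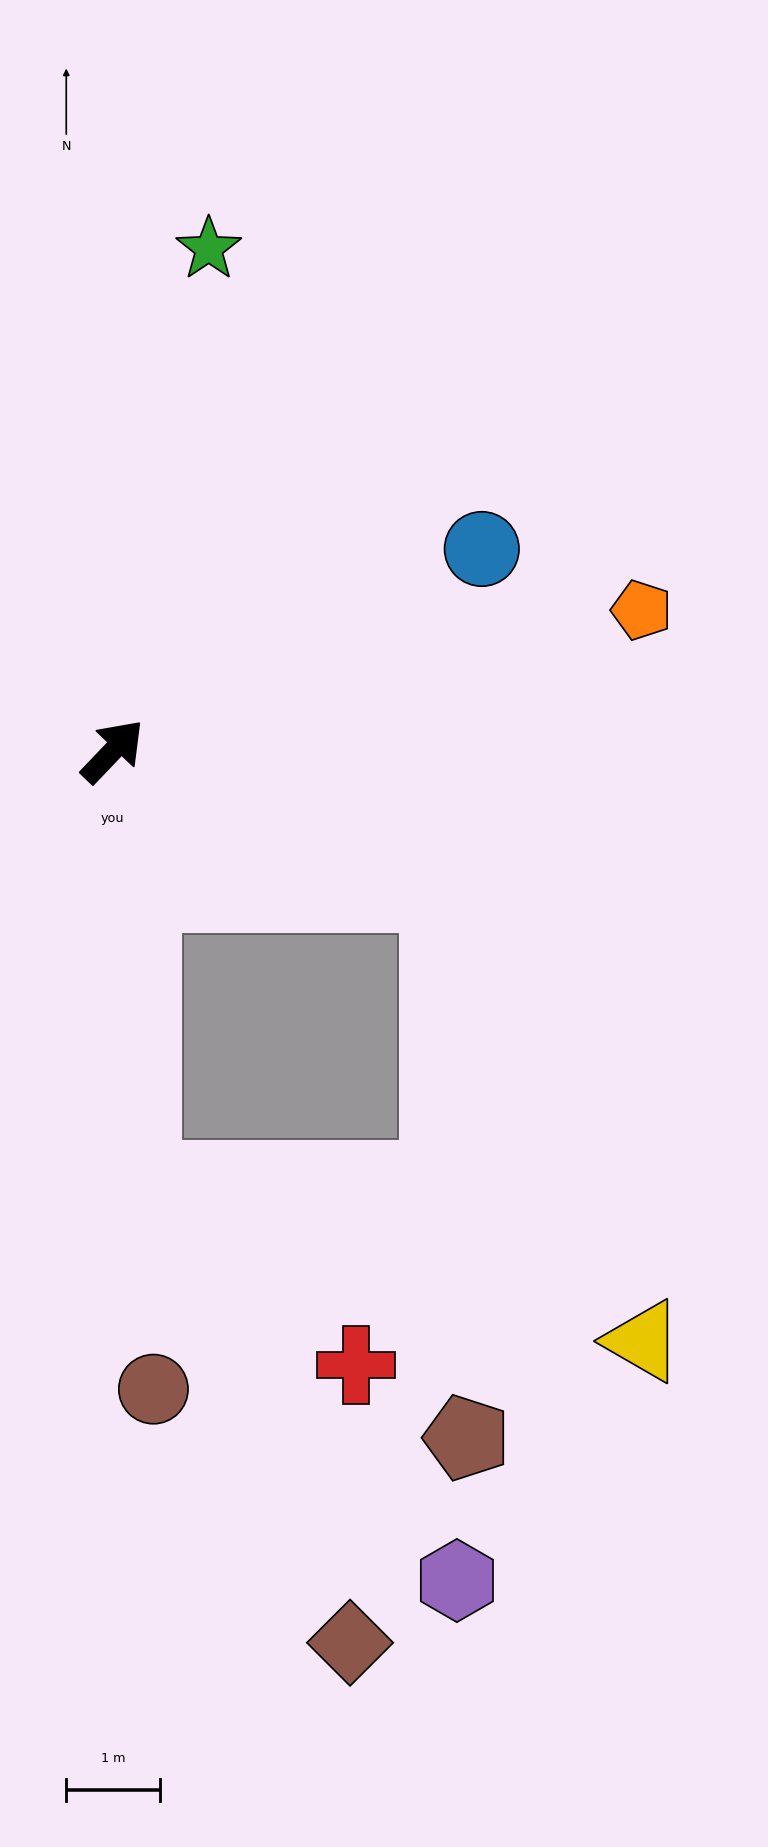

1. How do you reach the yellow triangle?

blocked — turn right 70°, forward 3.8 m, then turn right 42°, forward 5.3 m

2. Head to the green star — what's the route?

turn left 33°, forward 5.5 m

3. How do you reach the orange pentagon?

turn right 31°, forward 5.9 m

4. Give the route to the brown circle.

turn right 133°, forward 6.8 m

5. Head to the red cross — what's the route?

blocked — turn right 133°, forward 4.6 m, then turn left 46°, forward 3.0 m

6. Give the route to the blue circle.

turn right 18°, forward 4.5 m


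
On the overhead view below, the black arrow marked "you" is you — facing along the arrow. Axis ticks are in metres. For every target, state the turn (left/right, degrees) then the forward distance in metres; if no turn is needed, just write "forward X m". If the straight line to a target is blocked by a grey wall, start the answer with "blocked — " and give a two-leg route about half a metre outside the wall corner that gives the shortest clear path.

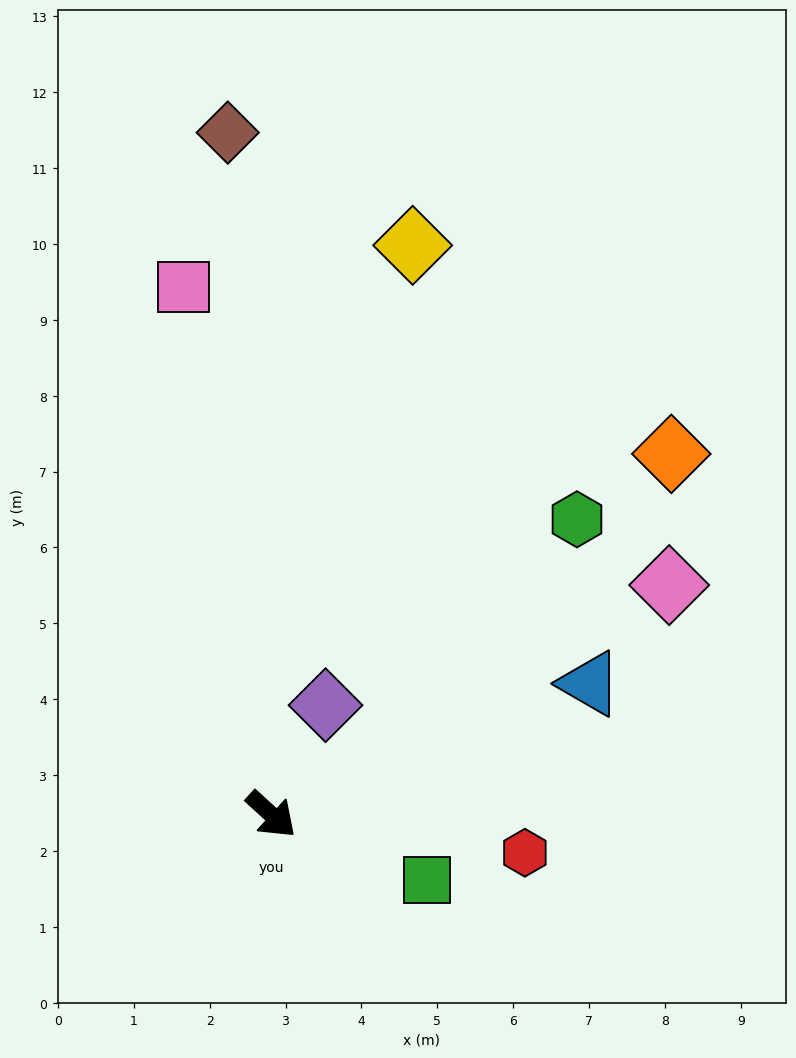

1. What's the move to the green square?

turn left 20°, forward 2.2 m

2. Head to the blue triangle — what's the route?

turn left 65°, forward 4.5 m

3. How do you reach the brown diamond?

turn left 136°, forward 9.0 m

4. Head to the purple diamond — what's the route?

turn left 106°, forward 1.6 m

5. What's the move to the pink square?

turn left 142°, forward 7.0 m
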